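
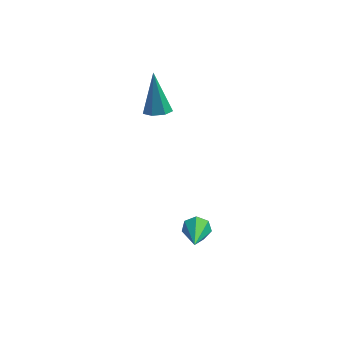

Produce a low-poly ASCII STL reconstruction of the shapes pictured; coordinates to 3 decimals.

solid 
facet normal 0.137 -0.383 -0.914
outer loop
vertex -1.894 3.14 2.88
vertex -2.256 3.583 2.64
vertex -1.642 3.59 2.729
endloop
endfacet
facet normal 0.802 -0.271 0.532
outer loop
vertex -1.894 3.14 2.88
vertex -1.642 3.59 2.729
vertex -2.524 4.337 4.44
endloop
endfacet
facet normal 0.137 -0.383 -0.914
outer loop
vertex -1.642 3.59 2.729
vertex -2.256 3.583 2.64
vertex -1.852 4.035 2.511
endloop
endfacet
facet normal 0.839 0.501 0.214
outer loop
vertex -1.642 3.59 2.729
vertex -1.852 4.035 2.511
vertex -2.524 4.337 4.44
endloop
endfacet
facet normal 0.137 -0.383 -0.913
outer loop
vertex -1.852 4.035 2.511
vertex -2.256 3.583 2.64
vertex -2.366 4.139 2.39
endloop
endfacet
facet normal 0.215 0.973 -0.077
outer loop
vertex -1.852 4.035 2.511
vertex -2.366 4.139 2.39
vertex -2.524 4.337 4.44
endloop
endfacet
facet normal 0.136 -0.384 -0.913
outer loop
vertex -2.366 4.139 2.39
vertex -2.256 3.583 2.64
vertex -2.797 3.824 2.458
endloop
endfacet
facet normal -0.598 0.792 -0.123
outer loop
vertex -2.366 4.139 2.39
vertex -2.797 3.824 2.458
vertex -2.524 4.337 4.44
endloop
endfacet
facet normal 0.137 -0.383 -0.914
outer loop
vertex -2.797 3.824 2.458
vertex -2.256 3.583 2.64
vertex -2.82 3.327 2.663
endloop
endfacet
facet normal -0.989 0.092 0.112
outer loop
vertex -2.797 3.824 2.458
vertex -2.82 3.327 2.663
vertex -2.524 4.337 4.44
endloop
endfacet
facet normal 0.137 -0.384 -0.913
outer loop
vertex -2.82 3.327 2.663
vertex -2.256 3.583 2.64
vertex -2.418 3.023 2.851
endloop
endfacet
facet normal -0.663 -0.598 0.450
outer loop
vertex -2.82 3.327 2.663
vertex -2.418 3.023 2.851
vertex -2.524 4.337 4.44
endloop
endfacet
facet normal 0.136 -0.384 -0.913
outer loop
vertex -2.418 3.023 2.851
vertex -2.256 3.583 2.64
vertex -1.894 3.14 2.88
endloop
endfacet
facet normal 0.134 -0.759 0.637
outer loop
vertex -2.418 3.023 2.851
vertex -1.894 3.14 2.88
vertex -2.524 4.337 4.44
endloop
endfacet
facet normal -0.058 0.922 -0.384
outer loop
vertex 0.02 0.121 -2.181
vertex -0.284 0.308 -1.686
vertex 0.318 0.305 -1.784
endloop
endfacet
facet normal 0.807 -0.426 -0.409
outer loop
vertex 0.02 0.121 -2.181
vertex 0.318 0.305 -1.784
vertex -0.176 -1.408 -0.974
endloop
endfacet
facet normal -0.057 0.923 -0.381
outer loop
vertex 0.318 0.305 -1.784
vertex -0.284 0.308 -1.686
vertex 0.163 0.49 -1.313
endloop
endfacet
facet normal 0.932 -0.104 0.348
outer loop
vertex 0.318 0.305 -1.784
vertex 0.163 0.49 -1.313
vertex -0.176 -1.408 -0.974
endloop
endfacet
facet normal -0.057 0.923 -0.381
outer loop
vertex 0.163 0.49 -1.313
vertex -0.284 0.308 -1.686
vertex -0.329 0.538 -1.123
endloop
endfacet
facet normal 0.367 0.100 0.925
outer loop
vertex 0.163 0.49 -1.313
vertex -0.329 0.538 -1.123
vertex -0.176 -1.408 -0.974
endloop
endfacet
facet normal -0.058 0.923 -0.382
outer loop
vertex -0.329 0.538 -1.123
vertex -0.284 0.308 -1.686
vertex -0.787 0.413 -1.356
endloop
endfacet
facet normal -0.460 0.032 0.887
outer loop
vertex -0.329 0.538 -1.123
vertex -0.787 0.413 -1.356
vertex -0.176 -1.408 -0.974
endloop
endfacet
facet normal -0.059 0.922 -0.383
outer loop
vertex -0.787 0.413 -1.356
vertex -0.284 0.308 -1.686
vertex -0.866 0.208 -1.838
endloop
endfacet
facet normal -0.930 -0.257 0.262
outer loop
vertex -0.787 0.413 -1.356
vertex -0.866 0.208 -1.838
vertex -0.176 -1.408 -0.974
endloop
endfacet
facet normal -0.058 0.922 -0.383
outer loop
vertex -0.866 0.208 -1.838
vertex -0.284 0.308 -1.686
vertex -0.507 0.078 -2.205
endloop
endfacet
facet normal -0.687 -0.548 -0.477
outer loop
vertex -0.866 0.208 -1.838
vertex -0.507 0.078 -2.205
vertex -0.176 -1.408 -0.974
endloop
endfacet
facet normal -0.058 0.922 -0.384
outer loop
vertex -0.507 0.078 -2.205
vertex -0.284 0.308 -1.686
vertex 0.02 0.121 -2.181
endloop
endfacet
facet normal 0.086 -0.624 -0.777
outer loop
vertex -0.507 0.078 -2.205
vertex 0.02 0.121 -2.181
vertex -0.176 -1.408 -0.974
endloop
endfacet

endsolid


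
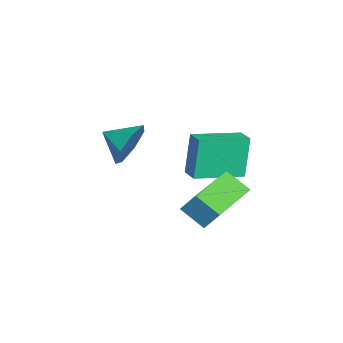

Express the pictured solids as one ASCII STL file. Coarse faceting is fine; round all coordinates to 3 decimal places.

solid 
facet normal -0.827 -0.539 -0.161
outer loop
vertex -0.224 1.736 -2.224
vertex -1.27 3.449 -2.59
vertex 0.2 1.615 -4.0
endloop
endfacet
facet normal 0.512 -0.840 0.179
outer loop
vertex 0.87 2.051 -3.87
vertex -0.224 1.736 -2.224
vertex 0.2 1.615 -4.0
endloop
endfacet
facet normal -0.827 -0.539 -0.160
outer loop
vertex 0.2 1.615 -4.0
vertex -1.27 3.449 -2.59
vertex -0.846 3.327 -4.366
endloop
endfacet
facet normal 0.231 -0.066 -0.971
outer loop
vertex -0.846 3.327 -4.366
vertex 0.87 2.051 -3.87
vertex 0.2 1.615 -4.0
endloop
endfacet
facet normal -0.231 0.066 0.971
outer loop
vertex -0.224 1.736 -2.224
vertex -0.6 3.885 -2.46
vertex -1.27 3.449 -2.59
endloop
endfacet
facet normal 0.513 -0.840 0.180
outer loop
vertex 0.446 2.173 -2.094
vertex -0.224 1.736 -2.224
vertex 0.87 2.051 -3.87
endloop
endfacet
facet normal -0.231 0.066 0.971
outer loop
vertex 0.446 2.173 -2.094
vertex -0.6 3.885 -2.46
vertex -0.224 1.736 -2.224
endloop
endfacet
facet normal -0.512 0.840 -0.180
outer loop
vertex -1.27 3.449 -2.59
vertex -0.6 3.885 -2.46
vertex -0.846 3.327 -4.366
endloop
endfacet
facet normal 0.231 -0.066 -0.971
outer loop
vertex -0.176 3.764 -4.236
vertex 0.87 2.051 -3.87
vertex -0.846 3.327 -4.366
endloop
endfacet
facet normal -0.513 0.840 -0.180
outer loop
vertex -0.846 3.327 -4.366
vertex -0.6 3.885 -2.46
vertex -0.176 3.764 -4.236
endloop
endfacet
facet normal 0.827 0.539 0.160
outer loop
vertex -0.176 3.764 -4.236
vertex 0.446 2.173 -2.094
vertex 0.87 2.051 -3.87
endloop
endfacet
facet normal 0.827 0.539 0.161
outer loop
vertex -0.6 3.885 -2.46
vertex 0.446 2.173 -2.094
vertex -0.176 3.764 -4.236
endloop
endfacet
facet normal 0.241 0.914 -0.327
outer loop
vertex 1.795 0.032 -1.171
vertex 1.324 -0.156 -2.045
vertex 0.946 0.246 -1.199
endloop
endfacet
facet normal -0.106 -0.297 0.949
outer loop
vertex 1.795 0.032 -1.171
vertex 0.946 0.246 -1.199
vertex 1.036 -1.244 -1.655
endloop
endfacet
facet normal 0.242 0.914 -0.326
outer loop
vertex 0.946 0.246 -1.199
vertex 1.324 -0.156 -2.045
vertex 0.381 0.158 -1.864
endloop
endfacet
facet normal -0.723 -0.242 0.647
outer loop
vertex 0.946 0.246 -1.199
vertex 0.381 0.158 -1.864
vertex 1.036 -1.244 -1.655
endloop
endfacet
facet normal 0.242 0.914 -0.327
outer loop
vertex 0.381 0.158 -1.864
vertex 1.324 -0.156 -2.045
vertex 0.527 -0.167 -2.665
endloop
endfacet
facet normal -0.906 -0.423 0.006
outer loop
vertex 0.381 0.158 -1.864
vertex 0.527 -0.167 -2.665
vertex 1.036 -1.244 -1.655
endloop
endfacet
facet normal 0.242 0.914 -0.327
outer loop
vertex 0.527 -0.167 -2.665
vertex 1.324 -0.156 -2.045
vertex 1.273 -0.484 -2.999
endloop
endfacet
facet normal -0.517 -0.703 -0.489
outer loop
vertex 0.527 -0.167 -2.665
vertex 1.273 -0.484 -2.999
vertex 1.036 -1.244 -1.655
endloop
endfacet
facet normal 0.243 0.913 -0.327
outer loop
vertex 1.273 -0.484 -2.999
vertex 1.324 -0.156 -2.045
vertex 2.057 -0.555 -2.614
endloop
endfacet
facet normal 0.150 -0.872 -0.466
outer loop
vertex 1.273 -0.484 -2.999
vertex 2.057 -0.555 -2.614
vertex 1.036 -1.244 -1.655
endloop
endfacet
facet normal 0.243 0.913 -0.328
outer loop
vertex 2.057 -0.555 -2.614
vertex 1.324 -0.156 -2.045
vertex 2.29 -0.325 -1.801
endloop
endfacet
facet normal 0.594 -0.802 0.057
outer loop
vertex 2.057 -0.555 -2.614
vertex 2.29 -0.325 -1.801
vertex 1.036 -1.244 -1.655
endloop
endfacet
facet normal 0.242 0.913 -0.327
outer loop
vertex 2.29 -0.325 -1.801
vertex 1.324 -0.156 -2.045
vertex 1.795 0.032 -1.171
endloop
endfacet
facet normal 0.480 -0.546 0.687
outer loop
vertex 2.29 -0.325 -1.801
vertex 1.795 0.032 -1.171
vertex 1.036 -1.244 -1.655
endloop
endfacet
facet normal -0.925 0.375 0.050
outer loop
vertex 2.147 2.885 -3.226
vertex 2.432 3.463 -2.298
vertex 2.472 3.774 -3.879
endloop
endfacet
facet normal -0.252 -0.512 -0.822
outer loop
vertex 4.388 2.997 -3.982
vertex 2.147 2.885 -3.226
vertex 2.472 3.774 -3.879
endloop
endfacet
facet normal -0.925 0.375 0.050
outer loop
vertex 2.472 3.774 -3.879
vertex 2.432 3.463 -2.298
vertex 2.757 4.352 -2.951
endloop
endfacet
facet normal 0.283 0.773 -0.568
outer loop
vertex 2.757 4.352 -2.951
vertex 4.388 2.997 -3.982
vertex 2.472 3.774 -3.879
endloop
endfacet
facet normal -0.283 -0.773 0.568
outer loop
vertex 2.147 2.885 -3.226
vertex 4.348 2.686 -2.401
vertex 2.432 3.463 -2.298
endloop
endfacet
facet normal -0.252 -0.512 -0.822
outer loop
vertex 4.063 2.108 -3.329
vertex 2.147 2.885 -3.226
vertex 4.388 2.997 -3.982
endloop
endfacet
facet normal -0.283 -0.773 0.568
outer loop
vertex 4.063 2.108 -3.329
vertex 4.348 2.686 -2.401
vertex 2.147 2.885 -3.226
endloop
endfacet
facet normal 0.252 0.512 0.822
outer loop
vertex 2.432 3.463 -2.298
vertex 4.348 2.686 -2.401
vertex 2.757 4.352 -2.951
endloop
endfacet
facet normal 0.283 0.773 -0.568
outer loop
vertex 4.673 3.575 -3.054
vertex 4.388 2.997 -3.982
vertex 2.757 4.352 -2.951
endloop
endfacet
facet normal 0.252 0.512 0.822
outer loop
vertex 2.757 4.352 -2.951
vertex 4.348 2.686 -2.401
vertex 4.673 3.575 -3.054
endloop
endfacet
facet normal 0.925 -0.375 -0.050
outer loop
vertex 4.673 3.575 -3.054
vertex 4.063 2.108 -3.329
vertex 4.388 2.997 -3.982
endloop
endfacet
facet normal 0.925 -0.375 -0.050
outer loop
vertex 4.348 2.686 -2.401
vertex 4.063 2.108 -3.329
vertex 4.673 3.575 -3.054
endloop
endfacet

endsolid


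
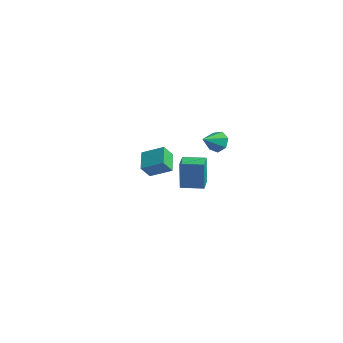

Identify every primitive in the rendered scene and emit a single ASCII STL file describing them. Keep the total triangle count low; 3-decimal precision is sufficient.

solid 
facet normal -0.692 0.545 0.474
outer loop
vertex -4.492 -1.04 -2.002
vertex -3.41 -0.214 -1.373
vertex -4.527 -0.364 -2.831
endloop
endfacet
facet normal -0.721 -0.551 -0.419
outer loop
vertex -3.51 -1.166 -3.527
vertex -4.492 -1.04 -2.002
vertex -4.527 -0.364 -2.831
endloop
endfacet
facet normal -0.691 0.546 0.473
outer loop
vertex -4.527 -0.364 -2.831
vertex -3.41 -0.214 -1.373
vertex -3.444 0.462 -2.202
endloop
endfacet
facet normal -0.032 0.632 -0.775
outer loop
vertex -3.444 0.462 -2.202
vertex -3.51 -1.166 -3.527
vertex -4.527 -0.364 -2.831
endloop
endfacet
facet normal 0.032 -0.632 0.775
outer loop
vertex -4.492 -1.04 -2.002
vertex -2.393 -1.016 -2.069
vertex -3.41 -0.214 -1.373
endloop
endfacet
facet normal -0.722 -0.551 -0.419
outer loop
vertex -3.476 -1.842 -2.698
vertex -4.492 -1.04 -2.002
vertex -3.51 -1.166 -3.527
endloop
endfacet
facet normal 0.032 -0.632 0.775
outer loop
vertex -3.476 -1.842 -2.698
vertex -2.393 -1.016 -2.069
vertex -4.492 -1.04 -2.002
endloop
endfacet
facet normal 0.722 0.551 0.420
outer loop
vertex -3.41 -0.214 -1.373
vertex -2.393 -1.016 -2.069
vertex -3.444 0.462 -2.202
endloop
endfacet
facet normal -0.032 0.632 -0.775
outer loop
vertex -2.428 -0.34 -2.898
vertex -3.51 -1.166 -3.527
vertex -3.444 0.462 -2.202
endloop
endfacet
facet normal 0.722 0.551 0.419
outer loop
vertex -3.444 0.462 -2.202
vertex -2.393 -1.016 -2.069
vertex -2.428 -0.34 -2.898
endloop
endfacet
facet normal 0.692 -0.546 -0.473
outer loop
vertex -2.428 -0.34 -2.898
vertex -3.476 -1.842 -2.698
vertex -3.51 -1.166 -3.527
endloop
endfacet
facet normal 0.691 -0.545 -0.474
outer loop
vertex -2.393 -1.016 -2.069
vertex -3.476 -1.842 -2.698
vertex -2.428 -0.34 -2.898
endloop
endfacet
facet normal -0.089 0.893 -0.442
outer loop
vertex 1.659 0.485 1.009
vertex 1.072 0.219 0.589
vertex 1.053 0.559 1.28
endloop
endfacet
facet normal 0.405 -0.030 0.914
outer loop
vertex 1.659 0.485 1.009
vertex 1.053 0.559 1.28
vertex 1.188 -0.959 1.171
endloop
endfacet
facet normal -0.088 0.893 -0.442
outer loop
vertex 1.053 0.559 1.28
vertex 1.072 0.219 0.589
vertex 0.46 0.377 1.03
endloop
endfacet
facet normal -0.361 -0.099 0.927
outer loop
vertex 1.053 0.559 1.28
vertex 0.46 0.377 1.03
vertex 1.188 -0.959 1.171
endloop
endfacet
facet normal -0.088 0.893 -0.442
outer loop
vertex 0.46 0.377 1.03
vertex 1.072 0.219 0.589
vertex 0.328 0.076 0.448
endloop
endfacet
facet normal -0.823 -0.407 0.397
outer loop
vertex 0.46 0.377 1.03
vertex 0.328 0.076 0.448
vertex 1.188 -0.959 1.171
endloop
endfacet
facet normal -0.088 0.893 -0.441
outer loop
vertex 0.328 0.076 0.448
vertex 1.072 0.219 0.589
vertex 0.756 -0.117 -0.028
endloop
endfacet
facet normal -0.634 -0.721 -0.278
outer loop
vertex 0.328 0.076 0.448
vertex 0.756 -0.117 -0.028
vertex 1.188 -0.959 1.171
endloop
endfacet
facet normal -0.089 0.893 -0.441
outer loop
vertex 0.756 -0.117 -0.028
vertex 1.072 0.219 0.589
vertex 1.422 -0.056 -0.039
endloop
endfacet
facet normal 0.064 -0.806 -0.589
outer loop
vertex 0.756 -0.117 -0.028
vertex 1.422 -0.056 -0.039
vertex 1.188 -0.959 1.171
endloop
endfacet
facet normal -0.089 0.893 -0.441
outer loop
vertex 1.422 -0.056 -0.039
vertex 1.072 0.219 0.589
vertex 1.824 0.212 0.423
endloop
endfacet
facet normal 0.744 -0.596 -0.301
outer loop
vertex 1.422 -0.056 -0.039
vertex 1.824 0.212 0.423
vertex 1.188 -0.959 1.171
endloop
endfacet
facet normal -0.089 0.893 -0.441
outer loop
vertex 1.824 0.212 0.423
vertex 1.072 0.219 0.589
vertex 1.659 0.485 1.009
endloop
endfacet
facet normal 0.895 -0.251 0.369
outer loop
vertex 1.824 0.212 0.423
vertex 1.659 0.485 1.009
vertex 1.188 -0.959 1.171
endloop
endfacet
facet normal -0.702 -0.712 -0.019
outer loop
vertex 3.871 -4.596 1.307
vertex 3.025 -3.76 1.267
vertex 3.935 -4.613 -0.452
endloop
endfacet
facet normal 0.711 -0.702 0.033
outer loop
vertex 4.855 -3.68 -0.427
vertex 3.871 -4.596 1.307
vertex 3.935 -4.613 -0.452
endloop
endfacet
facet normal -0.702 -0.712 -0.019
outer loop
vertex 3.935 -4.613 -0.452
vertex 3.025 -3.76 1.267
vertex 3.089 -3.777 -0.491
endloop
endfacet
facet normal 0.037 -0.009 -0.999
outer loop
vertex 3.089 -3.777 -0.491
vertex 4.855 -3.68 -0.427
vertex 3.935 -4.613 -0.452
endloop
endfacet
facet normal -0.037 0.010 0.999
outer loop
vertex 3.871 -4.596 1.307
vertex 3.945 -2.827 1.292
vertex 3.025 -3.76 1.267
endloop
endfacet
facet normal 0.711 -0.702 0.033
outer loop
vertex 4.791 -3.663 1.331
vertex 3.871 -4.596 1.307
vertex 4.855 -3.68 -0.427
endloop
endfacet
facet normal -0.036 0.010 0.999
outer loop
vertex 4.791 -3.663 1.331
vertex 3.945 -2.827 1.292
vertex 3.871 -4.596 1.307
endloop
endfacet
facet normal -0.711 0.702 -0.033
outer loop
vertex 3.025 -3.76 1.267
vertex 3.945 -2.827 1.292
vertex 3.089 -3.777 -0.491
endloop
endfacet
facet normal 0.037 -0.011 -0.999
outer loop
vertex 4.009 -2.844 -0.467
vertex 4.855 -3.68 -0.427
vertex 3.089 -3.777 -0.491
endloop
endfacet
facet normal -0.711 0.702 -0.033
outer loop
vertex 3.089 -3.777 -0.491
vertex 3.945 -2.827 1.292
vertex 4.009 -2.844 -0.467
endloop
endfacet
facet normal 0.702 0.712 0.019
outer loop
vertex 4.009 -2.844 -0.467
vertex 4.791 -3.663 1.331
vertex 4.855 -3.68 -0.427
endloop
endfacet
facet normal 0.702 0.712 0.019
outer loop
vertex 3.945 -2.827 1.292
vertex 4.791 -3.663 1.331
vertex 4.009 -2.844 -0.467
endloop
endfacet

endsolid


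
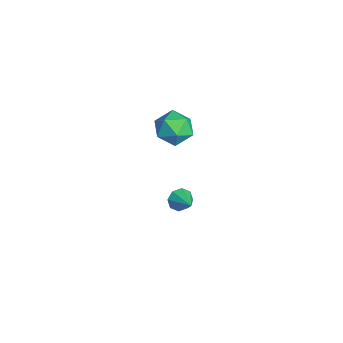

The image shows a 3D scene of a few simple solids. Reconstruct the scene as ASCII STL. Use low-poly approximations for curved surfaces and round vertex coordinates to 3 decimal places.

solid 
facet normal -0.866 -0.208 -0.455
outer loop
vertex -0.796 -1.443 -4.79
vertex -1.147 -1.284 -4.194
vertex -0.935 -0.919 -4.765
endloop
endfacet
facet normal 0.760 0.231 -0.608
outer loop
vertex -0.796 -1.443 -4.79
vertex -0.935 -0.919 -4.765
vertex 0.047 -0.996 -3.566
endloop
endfacet
facet normal -0.866 -0.209 -0.455
outer loop
vertex -0.935 -0.919 -4.765
vertex -1.147 -1.284 -4.194
vertex -1.199 -0.608 -4.405
endloop
endfacet
facet normal 0.482 0.806 -0.343
outer loop
vertex -0.935 -0.919 -4.765
vertex -1.199 -0.608 -4.405
vertex 0.047 -0.996 -3.566
endloop
endfacet
facet normal -0.865 -0.209 -0.456
outer loop
vertex -1.199 -0.608 -4.405
vertex -1.147 -1.284 -4.194
vertex -1.433 -0.694 -3.922
endloop
endfacet
facet normal 0.139 0.961 0.238
outer loop
vertex -1.199 -0.608 -4.405
vertex -1.433 -0.694 -3.922
vertex 0.047 -0.996 -3.566
endloop
endfacet
facet normal -0.865 -0.210 -0.455
outer loop
vertex -1.433 -0.694 -3.922
vertex -1.147 -1.284 -4.194
vertex -1.499 -1.125 -3.598
endloop
endfacet
facet normal -0.067 0.606 0.793
outer loop
vertex -1.433 -0.694 -3.922
vertex -1.499 -1.125 -3.598
vertex 0.047 -0.996 -3.566
endloop
endfacet
facet normal -0.865 -0.209 -0.455
outer loop
vertex -1.499 -1.125 -3.598
vertex -1.147 -1.284 -4.194
vertex -1.359 -1.649 -3.623
endloop
endfacet
facet normal -0.016 -0.052 0.999
outer loop
vertex -1.499 -1.125 -3.598
vertex -1.359 -1.649 -3.623
vertex 0.047 -0.996 -3.566
endloop
endfacet
facet normal -0.866 -0.209 -0.455
outer loop
vertex -1.359 -1.649 -3.623
vertex -1.147 -1.284 -4.194
vertex -1.095 -1.96 -3.983
endloop
endfacet
facet normal 0.262 -0.627 0.734
outer loop
vertex -1.359 -1.649 -3.623
vertex -1.095 -1.96 -3.983
vertex 0.047 -0.996 -3.566
endloop
endfacet
facet normal -0.866 -0.208 -0.454
outer loop
vertex -1.095 -1.96 -3.983
vertex -1.147 -1.284 -4.194
vertex -0.862 -1.875 -4.466
endloop
endfacet
facet normal 0.604 -0.782 0.154
outer loop
vertex -1.095 -1.96 -3.983
vertex -0.862 -1.875 -4.466
vertex 0.047 -0.996 -3.566
endloop
endfacet
facet normal -0.866 -0.208 -0.454
outer loop
vertex -0.862 -1.875 -4.466
vertex -1.147 -1.284 -4.194
vertex -0.796 -1.443 -4.79
endloop
endfacet
facet normal 0.810 -0.426 -0.403
outer loop
vertex -0.862 -1.875 -4.466
vertex -0.796 -1.443 -4.79
vertex 0.047 -0.996 -3.566
endloop
endfacet
facet normal -0.122 0.066 0.990
outer loop
vertex -0.112 -1.216 3.458
vertex -1.095 -1.686 3.368
vertex -0.205 -2.304 3.519
endloop
endfacet
facet normal 0.569 -0.002 0.823
outer loop
vertex -0.112 -1.216 3.458
vertex -0.205 -2.304 3.519
vertex 0.616 -1.856 2.953
endloop
endfacet
facet normal 0.746 0.539 0.392
outer loop
vertex -0.112 -1.216 3.458
vertex 0.616 -1.856 2.953
vertex 0.234 -0.962 2.452
endloop
endfacet
facet normal 0.164 0.942 0.294
outer loop
vertex -0.112 -1.216 3.458
vertex 0.234 -0.962 2.452
vertex -0.824 -0.858 2.709
endloop
endfacet
facet normal -0.371 0.650 0.663
outer loop
vertex -0.112 -1.216 3.458
vertex -0.824 -0.858 2.709
vertex -1.095 -1.686 3.368
endloop
endfacet
facet normal 0.648 -0.610 0.457
outer loop
vertex 0.616 -1.856 2.953
vertex -0.205 -2.304 3.519
vertex 0.084 -2.722 2.551
endloop
endfacet
facet normal -0.470 -0.499 0.728
outer loop
vertex -0.205 -2.304 3.519
vertex -1.095 -1.686 3.368
vertex -0.974 -2.618 2.808
endloop
endfacet
facet normal -0.874 0.444 0.199
outer loop
vertex -1.095 -1.686 3.368
vertex -0.824 -0.858 2.709
vertex -1.356 -1.724 2.307
endloop
endfacet
facet normal -0.007 0.917 -0.398
outer loop
vertex -0.824 -0.858 2.709
vertex 0.234 -0.962 2.452
vertex -0.535 -1.276 1.741
endloop
endfacet
facet normal 0.934 0.265 -0.239
outer loop
vertex 0.234 -0.962 2.452
vertex 0.616 -1.856 2.953
vertex 0.355 -1.894 1.892
endloop
endfacet
facet normal -0.164 -0.942 -0.294
outer loop
vertex -0.628 -2.364 1.802
vertex 0.084 -2.722 2.551
vertex -0.974 -2.618 2.808
endloop
endfacet
facet normal -0.746 -0.539 -0.392
outer loop
vertex -0.628 -2.364 1.802
vertex -0.974 -2.618 2.808
vertex -1.356 -1.724 2.307
endloop
endfacet
facet normal -0.569 0.002 -0.823
outer loop
vertex -0.628 -2.364 1.802
vertex -1.356 -1.724 2.307
vertex -0.535 -1.276 1.741
endloop
endfacet
facet normal 0.122 -0.066 -0.990
outer loop
vertex -0.628 -2.364 1.802
vertex -0.535 -1.276 1.741
vertex 0.355 -1.894 1.892
endloop
endfacet
facet normal 0.371 -0.650 -0.663
outer loop
vertex -0.628 -2.364 1.802
vertex 0.355 -1.894 1.892
vertex 0.084 -2.722 2.551
endloop
endfacet
facet normal 0.007 -0.917 0.398
outer loop
vertex -0.974 -2.618 2.808
vertex 0.084 -2.722 2.551
vertex -0.205 -2.304 3.519
endloop
endfacet
facet normal -0.934 -0.265 0.239
outer loop
vertex -1.356 -1.724 2.307
vertex -0.974 -2.618 2.808
vertex -1.095 -1.686 3.368
endloop
endfacet
facet normal -0.648 0.610 -0.457
outer loop
vertex -0.535 -1.276 1.741
vertex -1.356 -1.724 2.307
vertex -0.824 -0.858 2.709
endloop
endfacet
facet normal 0.470 0.499 -0.728
outer loop
vertex 0.355 -1.894 1.892
vertex -0.535 -1.276 1.741
vertex 0.234 -0.962 2.452
endloop
endfacet
facet normal 0.874 -0.444 -0.199
outer loop
vertex 0.084 -2.722 2.551
vertex 0.355 -1.894 1.892
vertex 0.616 -1.856 2.953
endloop
endfacet

endsolid


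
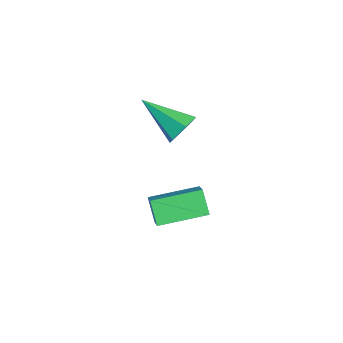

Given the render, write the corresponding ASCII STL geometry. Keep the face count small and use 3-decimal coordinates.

solid 
facet normal 0.510 0.721 -0.469
outer loop
vertex 3.391 -1.614 2.566
vertex 2.901 -1.691 1.914
vertex 2.707 -1.165 2.512
endloop
endfacet
facet normal 0.039 0.178 0.983
outer loop
vertex 3.391 -1.614 2.566
vertex 2.707 -1.165 2.512
vertex 1.799 -3.249 2.926
endloop
endfacet
facet normal 0.510 0.721 -0.469
outer loop
vertex 2.707 -1.165 2.512
vertex 2.901 -1.691 1.914
vertex 2.216 -1.242 1.86
endloop
endfacet
facet normal -0.746 0.427 0.511
outer loop
vertex 2.707 -1.165 2.512
vertex 2.216 -1.242 1.86
vertex 1.799 -3.249 2.926
endloop
endfacet
facet normal 0.510 0.722 -0.468
outer loop
vertex 2.216 -1.242 1.86
vertex 2.901 -1.691 1.914
vertex 2.41 -1.768 1.261
endloop
endfacet
facet normal -0.945 0.023 -0.326
outer loop
vertex 2.216 -1.242 1.86
vertex 2.41 -1.768 1.261
vertex 1.799 -3.249 2.926
endloop
endfacet
facet normal 0.510 0.721 -0.469
outer loop
vertex 2.41 -1.768 1.261
vertex 2.901 -1.691 1.914
vertex 3.094 -2.217 1.315
endloop
endfacet
facet normal -0.358 -0.629 -0.690
outer loop
vertex 2.41 -1.768 1.261
vertex 3.094 -2.217 1.315
vertex 1.799 -3.249 2.926
endloop
endfacet
facet normal 0.510 0.721 -0.469
outer loop
vertex 3.094 -2.217 1.315
vertex 2.901 -1.691 1.914
vertex 3.585 -2.14 1.967
endloop
endfacet
facet normal 0.427 -0.877 -0.218
outer loop
vertex 3.094 -2.217 1.315
vertex 3.585 -2.14 1.967
vertex 1.799 -3.249 2.926
endloop
endfacet
facet normal 0.510 0.722 -0.468
outer loop
vertex 3.585 -2.14 1.967
vertex 2.901 -1.691 1.914
vertex 3.391 -1.614 2.566
endloop
endfacet
facet normal 0.627 -0.474 0.619
outer loop
vertex 3.585 -2.14 1.967
vertex 3.391 -1.614 2.566
vertex 1.799 -3.249 2.926
endloop
endfacet
facet normal -0.573 -0.189 0.797
outer loop
vertex 3.386 -3.03 -2.131
vertex 3.063 -0.911 -1.862
vertex 2.532 -3.081 -2.757
endloop
endfacet
facet normal 0.150 -0.981 -0.124
outer loop
vertex 3.237 -2.849 -3.738
vertex 3.386 -3.03 -2.131
vertex 2.532 -3.081 -2.757
endloop
endfacet
facet normal -0.573 -0.189 0.797
outer loop
vertex 2.532 -3.081 -2.757
vertex 3.063 -0.911 -1.862
vertex 2.209 -0.962 -2.488
endloop
endfacet
facet normal -0.806 -0.048 -0.590
outer loop
vertex 2.209 -0.962 -2.488
vertex 3.237 -2.849 -3.738
vertex 2.532 -3.081 -2.757
endloop
endfacet
facet normal 0.806 0.048 0.590
outer loop
vertex 3.386 -3.03 -2.131
vertex 3.768 -0.679 -2.843
vertex 3.063 -0.911 -1.862
endloop
endfacet
facet normal 0.150 -0.981 -0.124
outer loop
vertex 4.091 -2.798 -3.112
vertex 3.386 -3.03 -2.131
vertex 3.237 -2.849 -3.738
endloop
endfacet
facet normal 0.806 0.048 0.590
outer loop
vertex 4.091 -2.798 -3.112
vertex 3.768 -0.679 -2.843
vertex 3.386 -3.03 -2.131
endloop
endfacet
facet normal -0.150 0.981 0.124
outer loop
vertex 3.063 -0.911 -1.862
vertex 3.768 -0.679 -2.843
vertex 2.209 -0.962 -2.488
endloop
endfacet
facet normal -0.806 -0.048 -0.590
outer loop
vertex 2.914 -0.73 -3.469
vertex 3.237 -2.849 -3.738
vertex 2.209 -0.962 -2.488
endloop
endfacet
facet normal -0.150 0.981 0.124
outer loop
vertex 2.209 -0.962 -2.488
vertex 3.768 -0.679 -2.843
vertex 2.914 -0.73 -3.469
endloop
endfacet
facet normal 0.573 0.189 -0.797
outer loop
vertex 2.914 -0.73 -3.469
vertex 4.091 -2.798 -3.112
vertex 3.237 -2.849 -3.738
endloop
endfacet
facet normal 0.573 0.189 -0.797
outer loop
vertex 3.768 -0.679 -2.843
vertex 4.091 -2.798 -3.112
vertex 2.914 -0.73 -3.469
endloop
endfacet

endsolid


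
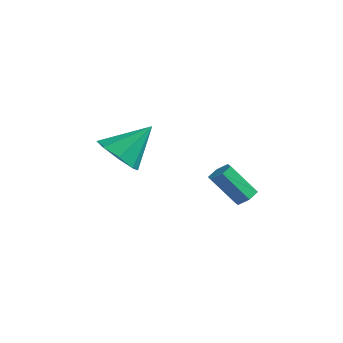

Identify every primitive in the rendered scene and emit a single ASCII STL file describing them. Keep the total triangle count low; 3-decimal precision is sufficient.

solid 
facet normal -0.288 -0.661 -0.693
outer loop
vertex -0.919 -2.381 1.489
vertex -1.721 -1.698 1.171
vertex -0.67 -1.853 0.882
endloop
endfacet
facet normal 0.943 -0.071 0.325
outer loop
vertex -0.919 -2.381 1.489
vertex -0.67 -1.853 0.882
vertex -1.139 -0.362 2.569
endloop
endfacet
facet normal -0.288 -0.662 -0.692
outer loop
vertex -0.67 -1.853 0.882
vertex -1.721 -1.698 1.171
vertex -1.037 -1.235 0.444
endloop
endfacet
facet normal 0.891 0.433 -0.135
outer loop
vertex -0.67 -1.853 0.882
vertex -1.037 -1.235 0.444
vertex -1.139 -0.362 2.569
endloop
endfacet
facet normal -0.288 -0.662 -0.692
outer loop
vertex -1.037 -1.235 0.444
vertex -1.721 -1.698 1.171
vertex -1.804 -0.888 0.431
endloop
endfacet
facet normal 0.393 0.857 -0.333
outer loop
vertex -1.037 -1.235 0.444
vertex -1.804 -0.888 0.431
vertex -1.139 -0.362 2.569
endloop
endfacet
facet normal -0.288 -0.662 -0.692
outer loop
vertex -1.804 -0.888 0.431
vertex -1.721 -1.698 1.171
vertex -2.522 -1.016 0.852
endloop
endfacet
facet normal -0.260 0.953 -0.154
outer loop
vertex -1.804 -0.888 0.431
vertex -2.522 -1.016 0.852
vertex -1.139 -0.362 2.569
endloop
endfacet
facet normal -0.287 -0.661 -0.693
outer loop
vertex -2.522 -1.016 0.852
vertex -1.721 -1.698 1.171
vertex -2.771 -1.544 1.459
endloop
endfacet
facet normal -0.685 0.665 0.298
outer loop
vertex -2.522 -1.016 0.852
vertex -2.771 -1.544 1.459
vertex -1.139 -0.362 2.569
endloop
endfacet
facet normal -0.287 -0.662 -0.693
outer loop
vertex -2.771 -1.544 1.459
vertex -1.721 -1.698 1.171
vertex -2.404 -2.162 1.897
endloop
endfacet
facet normal -0.632 0.162 0.758
outer loop
vertex -2.771 -1.544 1.459
vertex -2.404 -2.162 1.897
vertex -1.139 -0.362 2.569
endloop
endfacet
facet normal -0.287 -0.662 -0.693
outer loop
vertex -2.404 -2.162 1.897
vertex -1.721 -1.698 1.171
vertex -1.637 -2.508 1.91
endloop
endfacet
facet normal -0.134 -0.262 0.956
outer loop
vertex -2.404 -2.162 1.897
vertex -1.637 -2.508 1.91
vertex -1.139 -0.362 2.569
endloop
endfacet
facet normal -0.289 -0.661 -0.692
outer loop
vertex -1.637 -2.508 1.91
vertex -1.721 -1.698 1.171
vertex -0.919 -2.381 1.489
endloop
endfacet
facet normal 0.519 -0.359 0.776
outer loop
vertex -1.637 -2.508 1.91
vertex -0.919 -2.381 1.489
vertex -1.139 -0.362 2.569
endloop
endfacet
facet normal 0.488 0.386 -0.783
outer loop
vertex 0.69 3.317 -2.115
vertex 0.197 3.646 -2.26
vertex 0.617 3.877 -1.884
endloop
endfacet
facet normal 0.864 -0.091 0.494
outer loop
vertex 0.69 3.317 -2.115
vertex 0.617 3.877 -1.884
vertex -0.184 2.625 -0.715
endloop
endfacet
facet normal 0.865 -0.093 0.493
outer loop
vertex -0.184 2.625 -0.715
vertex 0.617 3.877 -1.884
vertex -0.256 3.185 -0.483
endloop
endfacet
facet normal -0.488 -0.387 0.782
outer loop
vertex -0.184 2.625 -0.715
vertex -0.256 3.185 -0.483
vertex -0.677 2.954 -0.86
endloop
endfacet
facet normal 0.488 0.386 -0.783
outer loop
vertex 0.617 3.877 -1.884
vertex 0.197 3.646 -2.26
vertex 0.124 4.206 -2.029
endloop
endfacet
facet normal 0.330 0.748 0.575
outer loop
vertex 0.617 3.877 -1.884
vertex 0.124 4.206 -2.029
vertex -0.256 3.185 -0.483
endloop
endfacet
facet normal 0.330 0.748 0.575
outer loop
vertex -0.256 3.185 -0.483
vertex 0.124 4.206 -2.029
vertex -0.749 3.514 -0.628
endloop
endfacet
facet normal -0.488 -0.387 0.782
outer loop
vertex -0.256 3.185 -0.483
vertex -0.749 3.514 -0.628
vertex -0.677 2.954 -0.86
endloop
endfacet
facet normal 0.488 0.386 -0.783
outer loop
vertex 0.124 4.206 -2.029
vertex 0.197 3.646 -2.26
vertex -0.296 3.975 -2.405
endloop
endfacet
facet normal -0.535 0.841 0.082
outer loop
vertex 0.124 4.206 -2.029
vertex -0.296 3.975 -2.405
vertex -0.749 3.514 -0.628
endloop
endfacet
facet normal -0.535 0.841 0.082
outer loop
vertex -0.749 3.514 -0.628
vertex -0.296 3.975 -2.405
vertex -1.17 3.283 -1.005
endloop
endfacet
facet normal -0.488 -0.387 0.782
outer loop
vertex -0.749 3.514 -0.628
vertex -1.17 3.283 -1.005
vertex -0.677 2.954 -0.86
endloop
endfacet
facet normal 0.488 0.387 -0.782
outer loop
vertex -0.296 3.975 -2.405
vertex 0.197 3.646 -2.26
vertex -0.224 3.415 -2.637
endloop
endfacet
facet normal -0.865 0.093 -0.494
outer loop
vertex -0.296 3.975 -2.405
vertex -0.224 3.415 -2.637
vertex -1.17 3.283 -1.005
endloop
endfacet
facet normal -0.865 0.091 -0.494
outer loop
vertex -1.17 3.283 -1.005
vertex -0.224 3.415 -2.637
vertex -1.097 2.723 -1.236
endloop
endfacet
facet normal -0.488 -0.386 0.783
outer loop
vertex -1.17 3.283 -1.005
vertex -1.097 2.723 -1.236
vertex -0.677 2.954 -0.86
endloop
endfacet
facet normal 0.488 0.387 -0.782
outer loop
vertex -0.224 3.415 -2.637
vertex 0.197 3.646 -2.26
vertex 0.269 3.086 -2.492
endloop
endfacet
facet normal -0.330 -0.748 -0.575
outer loop
vertex -0.224 3.415 -2.637
vertex 0.269 3.086 -2.492
vertex -1.097 2.723 -1.236
endloop
endfacet
facet normal -0.330 -0.748 -0.575
outer loop
vertex -1.097 2.723 -1.236
vertex 0.269 3.086 -2.492
vertex -0.604 2.394 -1.091
endloop
endfacet
facet normal -0.488 -0.386 0.783
outer loop
vertex -1.097 2.723 -1.236
vertex -0.604 2.394 -1.091
vertex -0.677 2.954 -0.86
endloop
endfacet
facet normal 0.488 0.387 -0.782
outer loop
vertex 0.269 3.086 -2.492
vertex 0.197 3.646 -2.26
vertex 0.69 3.317 -2.115
endloop
endfacet
facet normal 0.535 -0.841 -0.082
outer loop
vertex 0.269 3.086 -2.492
vertex 0.69 3.317 -2.115
vertex -0.604 2.394 -1.091
endloop
endfacet
facet normal 0.535 -0.841 -0.081
outer loop
vertex -0.604 2.394 -1.091
vertex 0.69 3.317 -2.115
vertex -0.184 2.625 -0.715
endloop
endfacet
facet normal -0.488 -0.386 0.783
outer loop
vertex -0.604 2.394 -1.091
vertex -0.184 2.625 -0.715
vertex -0.677 2.954 -0.86
endloop
endfacet

endsolid


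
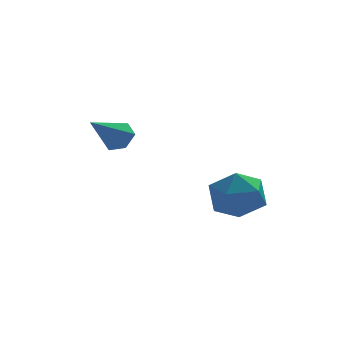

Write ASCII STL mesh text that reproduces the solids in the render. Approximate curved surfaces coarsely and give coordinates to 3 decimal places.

solid 
facet normal 0.279 0.457 0.845
outer loop
vertex 1.69 -0.755 0.2
vertex 1.689 -1.689 0.706
vertex 2.573 -1.345 0.228
endloop
endfacet
facet normal 0.529 0.804 0.273
outer loop
vertex 1.69 -0.755 0.2
vertex 2.573 -1.345 0.228
vertex 2.29 -0.854 -0.671
endloop
endfacet
facet normal -0.029 0.991 -0.132
outer loop
vertex 1.69 -0.755 0.2
vertex 2.29 -0.854 -0.671
vertex 1.231 -0.895 -0.748
endloop
endfacet
facet normal -0.622 0.760 0.189
outer loop
vertex 1.69 -0.755 0.2
vertex 1.231 -0.895 -0.748
vertex 0.86 -1.411 0.103
endloop
endfacet
facet normal -0.432 0.430 0.793
outer loop
vertex 1.69 -0.755 0.2
vertex 0.86 -1.411 0.103
vertex 1.689 -1.689 0.706
endloop
endfacet
facet normal 0.931 0.350 -0.102
outer loop
vertex 2.29 -0.854 -0.671
vertex 2.573 -1.345 0.228
vertex 2.66 -1.849 -0.703
endloop
endfacet
facet normal 0.527 -0.211 0.823
outer loop
vertex 2.573 -1.345 0.228
vertex 1.689 -1.689 0.706
vertex 2.289 -2.365 0.148
endloop
endfacet
facet normal -0.623 -0.256 0.739
outer loop
vertex 1.689 -1.689 0.706
vertex 0.86 -1.411 0.103
vertex 1.23 -2.406 0.071
endloop
endfacet
facet normal -0.931 0.278 -0.237
outer loop
vertex 0.86 -1.411 0.103
vertex 1.231 -0.895 -0.748
vertex 0.947 -1.915 -0.828
endloop
endfacet
facet normal 0.030 0.652 -0.758
outer loop
vertex 1.231 -0.895 -0.748
vertex 2.29 -0.854 -0.671
vertex 1.831 -1.571 -1.306
endloop
endfacet
facet normal 0.622 -0.760 -0.189
outer loop
vertex 1.83 -2.505 -0.8
vertex 2.66 -1.849 -0.703
vertex 2.289 -2.365 0.148
endloop
endfacet
facet normal 0.029 -0.991 0.132
outer loop
vertex 1.83 -2.505 -0.8
vertex 2.289 -2.365 0.148
vertex 1.23 -2.406 0.071
endloop
endfacet
facet normal -0.529 -0.804 -0.273
outer loop
vertex 1.83 -2.505 -0.8
vertex 1.23 -2.406 0.071
vertex 0.947 -1.915 -0.828
endloop
endfacet
facet normal -0.279 -0.457 -0.845
outer loop
vertex 1.83 -2.505 -0.8
vertex 0.947 -1.915 -0.828
vertex 1.831 -1.571 -1.306
endloop
endfacet
facet normal 0.432 -0.430 -0.793
outer loop
vertex 1.83 -2.505 -0.8
vertex 1.831 -1.571 -1.306
vertex 2.66 -1.849 -0.703
endloop
endfacet
facet normal 0.931 -0.278 0.237
outer loop
vertex 2.289 -2.365 0.148
vertex 2.66 -1.849 -0.703
vertex 2.573 -1.345 0.228
endloop
endfacet
facet normal -0.030 -0.652 0.758
outer loop
vertex 1.23 -2.406 0.071
vertex 2.289 -2.365 0.148
vertex 1.689 -1.689 0.706
endloop
endfacet
facet normal -0.931 -0.350 0.102
outer loop
vertex 0.947 -1.915 -0.828
vertex 1.23 -2.406 0.071
vertex 0.86 -1.411 0.103
endloop
endfacet
facet normal -0.527 0.211 -0.823
outer loop
vertex 1.831 -1.571 -1.306
vertex 0.947 -1.915 -0.828
vertex 1.231 -0.895 -0.748
endloop
endfacet
facet normal 0.623 0.256 -0.739
outer loop
vertex 2.66 -1.849 -0.703
vertex 1.831 -1.571 -1.306
vertex 2.29 -0.854 -0.671
endloop
endfacet
facet normal 0.599 0.539 -0.593
outer loop
vertex -1.388 1.184 2.062
vertex -1.728 0.991 1.543
vertex -1.899 1.531 1.861
endloop
endfacet
facet normal -0.045 0.451 0.892
outer loop
vertex -1.388 1.184 2.062
vertex -1.899 1.531 1.861
vertex -2.752 0.069 2.557
endloop
endfacet
facet normal 0.599 0.539 -0.593
outer loop
vertex -1.899 1.531 1.861
vertex -1.728 0.991 1.543
vertex -2.239 1.338 1.342
endloop
endfacet
facet normal -0.763 0.580 0.284
outer loop
vertex -1.899 1.531 1.861
vertex -2.239 1.338 1.342
vertex -2.752 0.069 2.557
endloop
endfacet
facet normal 0.599 0.539 -0.593
outer loop
vertex -2.239 1.338 1.342
vertex -1.728 0.991 1.543
vertex -2.068 0.798 1.024
endloop
endfacet
facet normal -0.906 -0.038 -0.422
outer loop
vertex -2.239 1.338 1.342
vertex -2.068 0.798 1.024
vertex -2.752 0.069 2.557
endloop
endfacet
facet normal 0.599 0.538 -0.593
outer loop
vertex -2.068 0.798 1.024
vertex -1.728 0.991 1.543
vertex -1.557 0.45 1.225
endloop
endfacet
facet normal -0.331 -0.787 -0.522
outer loop
vertex -2.068 0.798 1.024
vertex -1.557 0.45 1.225
vertex -2.752 0.069 2.557
endloop
endfacet
facet normal 0.599 0.538 -0.593
outer loop
vertex -1.557 0.45 1.225
vertex -1.728 0.991 1.543
vertex -1.217 0.643 1.744
endloop
endfacet
facet normal 0.389 -0.917 0.086
outer loop
vertex -1.557 0.45 1.225
vertex -1.217 0.643 1.744
vertex -2.752 0.069 2.557
endloop
endfacet
facet normal 0.599 0.538 -0.593
outer loop
vertex -1.217 0.643 1.744
vertex -1.728 0.991 1.543
vertex -1.388 1.184 2.062
endloop
endfacet
facet normal 0.531 -0.298 0.793
outer loop
vertex -1.217 0.643 1.744
vertex -1.388 1.184 2.062
vertex -2.752 0.069 2.557
endloop
endfacet

endsolid


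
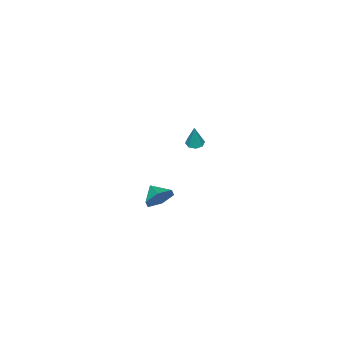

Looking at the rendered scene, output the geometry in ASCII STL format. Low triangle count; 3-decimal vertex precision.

solid 
facet normal -0.279 -0.164 -0.946
outer loop
vertex -3.793 -3.261 -3.199
vertex -4.133 -2.855 -3.169
vertex -3.624 -2.909 -3.31
endloop
endfacet
facet normal 0.909 -0.397 0.124
outer loop
vertex -3.793 -3.261 -3.199
vertex -3.624 -2.909 -3.31
vertex -3.707 -2.605 -1.731
endloop
endfacet
facet normal -0.279 -0.164 -0.946
outer loop
vertex -3.624 -2.909 -3.31
vertex -4.133 -2.855 -3.169
vertex -3.754 -2.526 -3.338
endloop
endfacet
facet normal 0.947 0.321 -0.012
outer loop
vertex -3.624 -2.909 -3.31
vertex -3.754 -2.526 -3.338
vertex -3.707 -2.605 -1.731
endloop
endfacet
facet normal -0.279 -0.165 -0.946
outer loop
vertex -3.754 -2.526 -3.338
vertex -4.133 -2.855 -3.169
vertex -4.105 -2.335 -3.268
endloop
endfacet
facet normal 0.482 0.876 0.029
outer loop
vertex -3.754 -2.526 -3.338
vertex -4.105 -2.335 -3.268
vertex -3.707 -2.605 -1.731
endloop
endfacet
facet normal -0.281 -0.165 -0.945
outer loop
vertex -4.105 -2.335 -3.268
vertex -4.133 -2.855 -3.169
vertex -4.472 -2.449 -3.139
endloop
endfacet
facet normal -0.217 0.950 0.223
outer loop
vertex -4.105 -2.335 -3.268
vertex -4.472 -2.449 -3.139
vertex -3.707 -2.605 -1.731
endloop
endfacet
facet normal -0.280 -0.164 -0.946
outer loop
vertex -4.472 -2.449 -3.139
vertex -4.133 -2.855 -3.169
vertex -4.641 -2.801 -3.028
endloop
endfacet
facet normal -0.738 0.498 0.456
outer loop
vertex -4.472 -2.449 -3.139
vertex -4.641 -2.801 -3.028
vertex -3.707 -2.605 -1.731
endloop
endfacet
facet normal -0.280 -0.166 -0.945
outer loop
vertex -4.641 -2.801 -3.028
vertex -4.133 -2.855 -3.169
vertex -4.511 -3.185 -2.999
endloop
endfacet
facet normal -0.776 -0.218 0.592
outer loop
vertex -4.641 -2.801 -3.028
vertex -4.511 -3.185 -2.999
vertex -3.707 -2.605 -1.731
endloop
endfacet
facet normal -0.281 -0.165 -0.945
outer loop
vertex -4.511 -3.185 -2.999
vertex -4.133 -2.855 -3.169
vertex -4.16 -3.375 -3.07
endloop
endfacet
facet normal -0.309 -0.776 0.550
outer loop
vertex -4.511 -3.185 -2.999
vertex -4.16 -3.375 -3.07
vertex -3.707 -2.605 -1.731
endloop
endfacet
facet normal -0.281 -0.165 -0.945
outer loop
vertex -4.16 -3.375 -3.07
vertex -4.133 -2.855 -3.169
vertex -3.793 -3.261 -3.199
endloop
endfacet
facet normal 0.389 -0.849 0.357
outer loop
vertex -4.16 -3.375 -3.07
vertex -3.793 -3.261 -3.199
vertex -3.707 -2.605 -1.731
endloop
endfacet
facet normal 0.316 0.829 -0.462
outer loop
vertex 3.526 -0.271 -3.047
vertex 3.179 0.209 -2.423
vertex 3.992 -0.063 -2.355
endloop
endfacet
facet normal 0.440 -0.898 -0.026
outer loop
vertex 3.526 -0.271 -3.047
vertex 3.992 -0.063 -2.355
vertex 2.861 -0.629 -1.957
endloop
endfacet
facet normal 0.316 0.829 -0.462
outer loop
vertex 3.992 -0.063 -2.355
vertex 3.179 0.209 -2.423
vertex 3.646 0.417 -1.731
endloop
endfacet
facet normal 0.504 -0.526 0.685
outer loop
vertex 3.992 -0.063 -2.355
vertex 3.646 0.417 -1.731
vertex 2.861 -0.629 -1.957
endloop
endfacet
facet normal 0.315 0.829 -0.462
outer loop
vertex 3.646 0.417 -1.731
vertex 3.179 0.209 -2.423
vertex 2.833 0.688 -1.799
endloop
endfacet
facet normal -0.123 -0.121 0.985
outer loop
vertex 3.646 0.417 -1.731
vertex 2.833 0.688 -1.799
vertex 2.861 -0.629 -1.957
endloop
endfacet
facet normal 0.315 0.829 -0.462
outer loop
vertex 2.833 0.688 -1.799
vertex 3.179 0.209 -2.423
vertex 2.366 0.48 -2.491
endloop
endfacet
facet normal -0.814 -0.086 0.575
outer loop
vertex 2.833 0.688 -1.799
vertex 2.366 0.48 -2.491
vertex 2.861 -0.629 -1.957
endloop
endfacet
facet normal 0.315 0.829 -0.461
outer loop
vertex 2.366 0.48 -2.491
vertex 3.179 0.209 -2.423
vertex 2.713 0.001 -3.115
endloop
endfacet
facet normal -0.878 -0.458 -0.137
outer loop
vertex 2.366 0.48 -2.491
vertex 2.713 0.001 -3.115
vertex 2.861 -0.629 -1.957
endloop
endfacet
facet normal 0.316 0.829 -0.462
outer loop
vertex 2.713 0.001 -3.115
vertex 3.179 0.209 -2.423
vertex 3.526 -0.271 -3.047
endloop
endfacet
facet normal -0.252 -0.863 -0.437
outer loop
vertex 2.713 0.001 -3.115
vertex 3.526 -0.271 -3.047
vertex 2.861 -0.629 -1.957
endloop
endfacet

endsolid


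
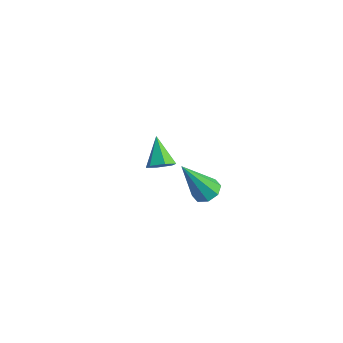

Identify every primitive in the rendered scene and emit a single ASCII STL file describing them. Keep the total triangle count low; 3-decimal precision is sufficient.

solid 
facet normal 0.163 0.458 -0.874
outer loop
vertex 2.055 -1.789 -0.987
vertex 1.789 -2.152 -1.227
vertex 1.675 -1.703 -1.013
endloop
endfacet
facet normal 0.112 0.705 0.700
outer loop
vertex 2.055 -1.789 -0.987
vertex 1.675 -1.703 -1.013
vertex 1.511 -2.928 0.247
endloop
endfacet
facet normal 0.165 0.458 -0.873
outer loop
vertex 1.675 -1.703 -1.013
vertex 1.789 -2.152 -1.227
vertex 1.362 -1.88 -1.165
endloop
endfacet
facet normal -0.598 0.612 0.518
outer loop
vertex 1.675 -1.703 -1.013
vertex 1.362 -1.88 -1.165
vertex 1.511 -2.928 0.247
endloop
endfacet
facet normal 0.165 0.459 -0.873
outer loop
vertex 1.362 -1.88 -1.165
vertex 1.789 -2.152 -1.227
vertex 1.299 -2.215 -1.353
endloop
endfacet
facet normal -0.981 0.089 0.170
outer loop
vertex 1.362 -1.88 -1.165
vertex 1.299 -2.215 -1.353
vertex 1.511 -2.928 0.247
endloop
endfacet
facet normal 0.165 0.459 -0.873
outer loop
vertex 1.299 -2.215 -1.353
vertex 1.789 -2.152 -1.227
vertex 1.523 -2.514 -1.468
endloop
endfacet
facet normal -0.818 -0.558 -0.141
outer loop
vertex 1.299 -2.215 -1.353
vertex 1.523 -2.514 -1.468
vertex 1.511 -2.928 0.247
endloop
endfacet
facet normal 0.164 0.460 -0.872
outer loop
vertex 1.523 -2.514 -1.468
vertex 1.789 -2.152 -1.227
vertex 1.903 -2.6 -1.442
endloop
endfacet
facet normal -0.200 -0.952 -0.231
outer loop
vertex 1.523 -2.514 -1.468
vertex 1.903 -2.6 -1.442
vertex 1.511 -2.928 0.247
endloop
endfacet
facet normal 0.165 0.461 -0.872
outer loop
vertex 1.903 -2.6 -1.442
vertex 1.789 -2.152 -1.227
vertex 2.216 -2.424 -1.29
endloop
endfacet
facet normal 0.508 -0.860 -0.049
outer loop
vertex 1.903 -2.6 -1.442
vertex 2.216 -2.424 -1.29
vertex 1.511 -2.928 0.247
endloop
endfacet
facet normal 0.164 0.460 -0.873
outer loop
vertex 2.216 -2.424 -1.29
vertex 1.789 -2.152 -1.227
vertex 2.279 -2.088 -1.101
endloop
endfacet
facet normal 0.893 -0.336 0.299
outer loop
vertex 2.216 -2.424 -1.29
vertex 2.279 -2.088 -1.101
vertex 1.511 -2.928 0.247
endloop
endfacet
facet normal 0.165 0.457 -0.874
outer loop
vertex 2.279 -2.088 -1.101
vertex 1.789 -2.152 -1.227
vertex 2.055 -1.789 -0.987
endloop
endfacet
facet normal 0.728 0.313 0.610
outer loop
vertex 2.279 -2.088 -1.101
vertex 2.055 -1.789 -0.987
vertex 1.511 -2.928 0.247
endloop
endfacet
facet normal 0.668 -0.352 -0.655
outer loop
vertex -1.983 -0.405 -3.63
vertex -2.325 -0.783 -3.776
vertex -2.324 -0.315 -4.026
endloop
endfacet
facet normal 0.112 0.985 0.127
outer loop
vertex -1.983 -0.405 -3.63
vertex -2.324 -0.315 -4.026
vertex -3.135 -0.357 -2.984
endloop
endfacet
facet normal 0.668 -0.352 -0.655
outer loop
vertex -2.324 -0.315 -4.026
vertex -2.325 -0.783 -3.776
vertex -2.666 -0.693 -4.172
endloop
endfacet
facet normal -0.583 0.692 -0.426
outer loop
vertex -2.324 -0.315 -4.026
vertex -2.666 -0.693 -4.172
vertex -3.135 -0.357 -2.984
endloop
endfacet
facet normal 0.669 -0.351 -0.656
outer loop
vertex -2.666 -0.693 -4.172
vertex -2.325 -0.783 -3.776
vertex -2.667 -1.16 -3.923
endloop
endfacet
facet normal -0.932 -0.169 -0.320
outer loop
vertex -2.666 -0.693 -4.172
vertex -2.667 -1.16 -3.923
vertex -3.135 -0.357 -2.984
endloop
endfacet
facet normal 0.669 -0.352 -0.655
outer loop
vertex -2.667 -1.16 -3.923
vertex -2.325 -0.783 -3.776
vertex -2.327 -1.25 -3.527
endloop
endfacet
facet normal -0.587 -0.736 0.337
outer loop
vertex -2.667 -1.16 -3.923
vertex -2.327 -1.25 -3.527
vertex -3.135 -0.357 -2.984
endloop
endfacet
facet normal 0.669 -0.352 -0.655
outer loop
vertex -2.327 -1.25 -3.527
vertex -2.325 -0.783 -3.776
vertex -1.985 -0.873 -3.38
endloop
endfacet
facet normal 0.107 -0.444 0.890
outer loop
vertex -2.327 -1.25 -3.527
vertex -1.985 -0.873 -3.38
vertex -3.135 -0.357 -2.984
endloop
endfacet
facet normal 0.669 -0.352 -0.654
outer loop
vertex -1.985 -0.873 -3.38
vertex -2.325 -0.783 -3.776
vertex -1.983 -0.405 -3.63
endloop
endfacet
facet normal 0.458 0.417 0.785
outer loop
vertex -1.985 -0.873 -3.38
vertex -1.983 -0.405 -3.63
vertex -3.135 -0.357 -2.984
endloop
endfacet

endsolid


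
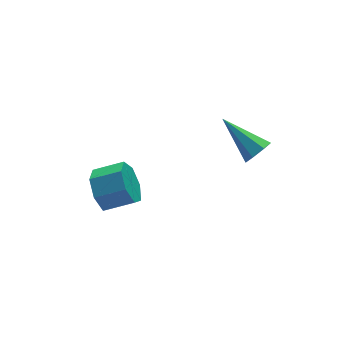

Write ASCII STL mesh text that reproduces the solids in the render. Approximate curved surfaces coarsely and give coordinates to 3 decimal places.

solid 
facet normal -0.833 0.385 -0.397
outer loop
vertex -2.946 1.348 -0.48
vertex -3.468 1.018 0.294
vertex -3.012 1.89 0.184
endloop
endfacet
facet normal 0.548 0.674 -0.495
outer loop
vertex -2.946 1.348 -0.48
vertex -3.012 1.89 0.184
vertex -1.83 0.832 0.053
endloop
endfacet
facet normal 0.548 0.674 -0.496
outer loop
vertex -1.83 0.832 0.053
vertex -3.012 1.89 0.184
vertex -1.896 1.374 0.716
endloop
endfacet
facet normal 0.833 -0.385 0.398
outer loop
vertex -1.83 0.832 0.053
vertex -1.896 1.374 0.716
vertex -2.352 0.502 0.826
endloop
endfacet
facet normal -0.833 0.385 -0.398
outer loop
vertex -3.012 1.89 0.184
vertex -3.468 1.018 0.294
vertex -3.422 1.775 0.93
endloop
endfacet
facet normal 0.281 0.913 0.295
outer loop
vertex -3.012 1.89 0.184
vertex -3.422 1.775 0.93
vertex -1.896 1.374 0.716
endloop
endfacet
facet normal 0.281 0.913 0.295
outer loop
vertex -1.896 1.374 0.716
vertex -3.422 1.775 0.93
vertex -2.306 1.259 1.463
endloop
endfacet
facet normal 0.833 -0.385 0.398
outer loop
vertex -1.896 1.374 0.716
vertex -2.306 1.259 1.463
vertex -2.352 0.502 0.826
endloop
endfacet
facet normal -0.833 0.385 -0.398
outer loop
vertex -3.422 1.775 0.93
vertex -3.468 1.018 0.294
vertex -3.866 1.09 1.197
endloop
endfacet
facet normal -0.198 0.465 0.863
outer loop
vertex -3.422 1.775 0.93
vertex -3.866 1.09 1.197
vertex -2.306 1.259 1.463
endloop
endfacet
facet normal -0.198 0.465 0.863
outer loop
vertex -2.306 1.259 1.463
vertex -3.866 1.09 1.197
vertex -2.75 0.574 1.73
endloop
endfacet
facet normal 0.833 -0.385 0.397
outer loop
vertex -2.306 1.259 1.463
vertex -2.75 0.574 1.73
vertex -2.352 0.502 0.826
endloop
endfacet
facet normal -0.833 0.386 -0.398
outer loop
vertex -3.866 1.09 1.197
vertex -3.468 1.018 0.294
vertex -4.011 0.351 0.784
endloop
endfacet
facet normal -0.527 -0.333 0.782
outer loop
vertex -3.866 1.09 1.197
vertex -4.011 0.351 0.784
vertex -2.75 0.574 1.73
endloop
endfacet
facet normal -0.527 -0.333 0.782
outer loop
vertex -2.75 0.574 1.73
vertex -4.011 0.351 0.784
vertex -2.895 -0.165 1.317
endloop
endfacet
facet normal 0.833 -0.385 0.397
outer loop
vertex -2.75 0.574 1.73
vertex -2.895 -0.165 1.317
vertex -2.352 0.502 0.826
endloop
endfacet
facet normal -0.833 0.385 -0.398
outer loop
vertex -4.011 0.351 0.784
vertex -3.468 1.018 0.294
vertex -3.747 0.114 0.002
endloop
endfacet
facet normal -0.460 -0.881 0.111
outer loop
vertex -4.011 0.351 0.784
vertex -3.747 0.114 0.002
vertex -2.895 -0.165 1.317
endloop
endfacet
facet normal -0.460 -0.881 0.111
outer loop
vertex -2.895 -0.165 1.317
vertex -3.747 0.114 0.002
vertex -2.631 -0.402 0.534
endloop
endfacet
facet normal 0.833 -0.385 0.397
outer loop
vertex -2.895 -0.165 1.317
vertex -2.631 -0.402 0.534
vertex -2.352 0.502 0.826
endloop
endfacet
facet normal -0.833 0.385 -0.397
outer loop
vertex -3.747 0.114 0.002
vertex -3.468 1.018 0.294
vertex -3.273 0.558 -0.561
endloop
endfacet
facet normal -0.047 -0.765 -0.643
outer loop
vertex -3.747 0.114 0.002
vertex -3.273 0.558 -0.561
vertex -2.631 -0.402 0.534
endloop
endfacet
facet normal -0.046 -0.764 -0.643
outer loop
vertex -2.631 -0.402 0.534
vertex -3.273 0.558 -0.561
vertex -2.157 0.042 -0.028
endloop
endfacet
facet normal 0.833 -0.385 0.398
outer loop
vertex -2.631 -0.402 0.534
vertex -2.157 0.042 -0.028
vertex -2.352 0.502 0.826
endloop
endfacet
facet normal -0.833 0.385 -0.397
outer loop
vertex -3.273 0.558 -0.561
vertex -3.468 1.018 0.294
vertex -2.946 1.348 -0.48
endloop
endfacet
facet normal 0.402 -0.073 -0.913
outer loop
vertex -3.273 0.558 -0.561
vertex -2.946 1.348 -0.48
vertex -2.157 0.042 -0.028
endloop
endfacet
facet normal 0.402 -0.073 -0.913
outer loop
vertex -2.157 0.042 -0.028
vertex -2.946 1.348 -0.48
vertex -1.83 0.832 0.053
endloop
endfacet
facet normal 0.833 -0.385 0.398
outer loop
vertex -2.157 0.042 -0.028
vertex -1.83 0.832 0.053
vertex -2.352 0.502 0.826
endloop
endfacet
facet normal 0.363 -0.783 -0.505
outer loop
vertex 2.502 -1.63 3.161
vertex 1.908 -1.935 3.207
vertex 2.129 -1.524 2.728
endloop
endfacet
facet normal 0.544 0.793 -0.275
outer loop
vertex 2.502 -1.63 3.161
vertex 2.129 -1.524 2.728
vertex 1.172 -0.345 4.233
endloop
endfacet
facet normal 0.362 -0.783 -0.505
outer loop
vertex 2.129 -1.524 2.728
vertex 1.908 -1.935 3.207
vertex 1.589 -1.727 2.656
endloop
endfacet
facet normal -0.179 0.716 -0.675
outer loop
vertex 2.129 -1.524 2.728
vertex 1.589 -1.727 2.656
vertex 1.172 -0.345 4.233
endloop
endfacet
facet normal 0.361 -0.784 -0.505
outer loop
vertex 1.589 -1.727 2.656
vertex 1.908 -1.935 3.207
vertex 1.289 -2.087 3.0
endloop
endfacet
facet normal -0.847 0.268 -0.459
outer loop
vertex 1.589 -1.727 2.656
vertex 1.289 -2.087 3.0
vertex 1.172 -0.345 4.233
endloop
endfacet
facet normal 0.361 -0.783 -0.505
outer loop
vertex 1.289 -2.087 3.0
vertex 1.908 -1.935 3.207
vertex 1.455 -2.333 3.5
endloop
endfacet
facet normal -0.954 -0.214 0.211
outer loop
vertex 1.289 -2.087 3.0
vertex 1.455 -2.333 3.5
vertex 1.172 -0.345 4.233
endloop
endfacet
facet normal 0.363 -0.784 -0.504
outer loop
vertex 1.455 -2.333 3.5
vertex 1.908 -1.935 3.207
vertex 1.961 -2.279 3.78
endloop
endfacet
facet normal -0.420 -0.366 0.830
outer loop
vertex 1.455 -2.333 3.5
vertex 1.961 -2.279 3.78
vertex 1.172 -0.345 4.233
endloop
endfacet
facet normal 0.362 -0.784 -0.504
outer loop
vertex 1.961 -2.279 3.78
vertex 1.908 -1.935 3.207
vertex 2.427 -1.967 3.629
endloop
endfacet
facet normal 0.352 -0.075 0.933
outer loop
vertex 1.961 -2.279 3.78
vertex 2.427 -1.967 3.629
vertex 1.172 -0.345 4.233
endloop
endfacet
facet normal 0.363 -0.783 -0.506
outer loop
vertex 2.427 -1.967 3.629
vertex 1.908 -1.935 3.207
vertex 2.502 -1.63 3.161
endloop
endfacet
facet normal 0.782 0.440 0.442
outer loop
vertex 2.427 -1.967 3.629
vertex 2.502 -1.63 3.161
vertex 1.172 -0.345 4.233
endloop
endfacet

endsolid


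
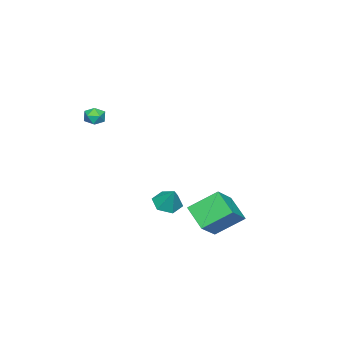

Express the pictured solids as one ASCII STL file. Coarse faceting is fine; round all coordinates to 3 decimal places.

solid 
facet normal -0.307 -0.479 -0.822
outer loop
vertex -1.593 -0.264 -4.816
vertex -2.022 -0.847 -4.316
vertex -2.43 -0.117 -4.589
endloop
endfacet
facet normal 0.155 0.986 -0.066
outer loop
vertex -1.593 -0.264 -4.816
vertex -2.43 -0.117 -4.589
vertex -1.578 -0.153 -3.124
endloop
endfacet
facet normal -0.306 -0.479 -0.823
outer loop
vertex -2.43 -0.117 -4.589
vertex -2.022 -0.847 -4.316
vertex -2.86 -0.7 -4.09
endloop
endfacet
facet normal -0.580 0.733 0.356
outer loop
vertex -2.43 -0.117 -4.589
vertex -2.86 -0.7 -4.09
vertex -1.578 -0.153 -3.124
endloop
endfacet
facet normal -0.306 -0.479 -0.823
outer loop
vertex -2.86 -0.7 -4.09
vertex -2.022 -0.847 -4.316
vertex -2.452 -1.43 -3.817
endloop
endfacet
facet normal -0.593 -0.031 0.805
outer loop
vertex -2.86 -0.7 -4.09
vertex -2.452 -1.43 -3.817
vertex -1.578 -0.153 -3.124
endloop
endfacet
facet normal -0.306 -0.478 -0.823
outer loop
vertex -2.452 -1.43 -3.817
vertex -2.022 -0.847 -4.316
vertex -1.614 -1.578 -4.043
endloop
endfacet
facet normal 0.129 -0.540 0.832
outer loop
vertex -2.452 -1.43 -3.817
vertex -1.614 -1.578 -4.043
vertex -1.578 -0.153 -3.124
endloop
endfacet
facet normal -0.307 -0.479 -0.823
outer loop
vertex -1.614 -1.578 -4.043
vertex -2.022 -0.847 -4.316
vertex -1.185 -0.994 -4.543
endloop
endfacet
facet normal 0.866 -0.286 0.409
outer loop
vertex -1.614 -1.578 -4.043
vertex -1.185 -0.994 -4.543
vertex -1.578 -0.153 -3.124
endloop
endfacet
facet normal -0.307 -0.479 -0.822
outer loop
vertex -1.185 -0.994 -4.543
vertex -2.022 -0.847 -4.316
vertex -1.593 -0.264 -4.816
endloop
endfacet
facet normal 0.878 0.476 -0.039
outer loop
vertex -1.185 -0.994 -4.543
vertex -1.593 -0.264 -4.816
vertex -1.578 -0.153 -3.124
endloop
endfacet
facet normal -0.443 0.684 0.579
outer loop
vertex 0.607 3.661 -1.323
vertex 1.264 4.864 -2.242
vertex -0.855 3.631 -2.407
endloop
endfacet
facet normal -0.398 -0.729 0.557
outer loop
vertex -0.004 2.316 -3.518
vertex 0.607 3.661 -1.323
vertex -0.855 3.631 -2.407
endloop
endfacet
facet normal -0.443 0.685 0.578
outer loop
vertex -0.855 3.631 -2.407
vertex 1.264 4.864 -2.242
vertex -0.198 4.833 -3.326
endloop
endfacet
facet normal -0.803 -0.016 -0.596
outer loop
vertex -0.198 4.833 -3.326
vertex -0.004 2.316 -3.518
vertex -0.855 3.631 -2.407
endloop
endfacet
facet normal 0.803 0.016 0.596
outer loop
vertex 0.607 3.661 -1.323
vertex 2.115 3.549 -3.353
vertex 1.264 4.864 -2.242
endloop
endfacet
facet normal -0.398 -0.729 0.557
outer loop
vertex 1.458 2.347 -2.434
vertex 0.607 3.661 -1.323
vertex -0.004 2.316 -3.518
endloop
endfacet
facet normal 0.803 0.016 0.596
outer loop
vertex 1.458 2.347 -2.434
vertex 2.115 3.549 -3.353
vertex 0.607 3.661 -1.323
endloop
endfacet
facet normal 0.398 0.729 -0.558
outer loop
vertex 1.264 4.864 -2.242
vertex 2.115 3.549 -3.353
vertex -0.198 4.833 -3.326
endloop
endfacet
facet normal -0.803 -0.016 -0.596
outer loop
vertex 0.653 3.519 -4.437
vertex -0.004 2.316 -3.518
vertex -0.198 4.833 -3.326
endloop
endfacet
facet normal 0.398 0.729 -0.557
outer loop
vertex -0.198 4.833 -3.326
vertex 2.115 3.549 -3.353
vertex 0.653 3.519 -4.437
endloop
endfacet
facet normal 0.444 -0.684 -0.579
outer loop
vertex 0.653 3.519 -4.437
vertex 1.458 2.347 -2.434
vertex -0.004 2.316 -3.518
endloop
endfacet
facet normal 0.443 -0.685 -0.579
outer loop
vertex 2.115 3.549 -3.353
vertex 1.458 2.347 -2.434
vertex 0.653 3.519 -4.437
endloop
endfacet
facet normal -0.702 0.694 -0.162
outer loop
vertex 2.031 -2.181 2.926
vertex 1.567 -2.632 3.005
vertex 1.784 -2.293 3.518
endloop
endfacet
facet normal -0.123 0.983 0.135
outer loop
vertex 2.031 -2.181 2.926
vertex 1.784 -2.293 3.518
vertex 2.425 -2.203 3.445
endloop
endfacet
facet normal 0.434 0.852 -0.293
outer loop
vertex 2.031 -2.181 2.926
vertex 2.425 -2.203 3.445
vertex 2.605 -2.487 2.887
endloop
endfacet
facet normal 0.198 0.481 -0.854
outer loop
vertex 2.031 -2.181 2.926
vertex 2.605 -2.487 2.887
vertex 2.075 -2.752 2.615
endloop
endfacet
facet normal -0.504 0.383 -0.774
outer loop
vertex 2.031 -2.181 2.926
vertex 2.075 -2.752 2.615
vertex 1.567 -2.632 3.005
endloop
endfacet
facet normal -0.006 0.654 0.757
outer loop
vertex 2.425 -2.203 3.445
vertex 1.784 -2.293 3.518
vertex 2.205 -2.668 3.845
endloop
endfacet
facet normal -0.943 0.184 0.277
outer loop
vertex 1.784 -2.293 3.518
vertex 1.567 -2.632 3.005
vertex 1.675 -2.933 3.573
endloop
endfacet
facet normal -0.623 -0.319 -0.714
outer loop
vertex 1.567 -2.632 3.005
vertex 2.075 -2.752 2.615
vertex 1.855 -3.217 3.015
endloop
endfacet
facet normal 0.513 -0.160 -0.843
outer loop
vertex 2.075 -2.752 2.615
vertex 2.605 -2.487 2.887
vertex 2.496 -3.127 2.942
endloop
endfacet
facet normal 0.895 0.442 0.064
outer loop
vertex 2.605 -2.487 2.887
vertex 2.425 -2.203 3.445
vertex 2.713 -2.788 3.455
endloop
endfacet
facet normal -0.198 -0.481 0.854
outer loop
vertex 2.249 -3.239 3.534
vertex 2.205 -2.668 3.845
vertex 1.675 -2.933 3.573
endloop
endfacet
facet normal -0.434 -0.852 0.293
outer loop
vertex 2.249 -3.239 3.534
vertex 1.675 -2.933 3.573
vertex 1.855 -3.217 3.015
endloop
endfacet
facet normal 0.123 -0.983 -0.135
outer loop
vertex 2.249 -3.239 3.534
vertex 1.855 -3.217 3.015
vertex 2.496 -3.127 2.942
endloop
endfacet
facet normal 0.702 -0.694 0.162
outer loop
vertex 2.249 -3.239 3.534
vertex 2.496 -3.127 2.942
vertex 2.713 -2.788 3.455
endloop
endfacet
facet normal 0.504 -0.383 0.774
outer loop
vertex 2.249 -3.239 3.534
vertex 2.713 -2.788 3.455
vertex 2.205 -2.668 3.845
endloop
endfacet
facet normal -0.513 0.160 0.843
outer loop
vertex 1.675 -2.933 3.573
vertex 2.205 -2.668 3.845
vertex 1.784 -2.293 3.518
endloop
endfacet
facet normal -0.895 -0.442 -0.064
outer loop
vertex 1.855 -3.217 3.015
vertex 1.675 -2.933 3.573
vertex 1.567 -2.632 3.005
endloop
endfacet
facet normal 0.006 -0.654 -0.757
outer loop
vertex 2.496 -3.127 2.942
vertex 1.855 -3.217 3.015
vertex 2.075 -2.752 2.615
endloop
endfacet
facet normal 0.943 -0.184 -0.277
outer loop
vertex 2.713 -2.788 3.455
vertex 2.496 -3.127 2.942
vertex 2.605 -2.487 2.887
endloop
endfacet
facet normal 0.623 0.319 0.714
outer loop
vertex 2.205 -2.668 3.845
vertex 2.713 -2.788 3.455
vertex 2.425 -2.203 3.445
endloop
endfacet

endsolid


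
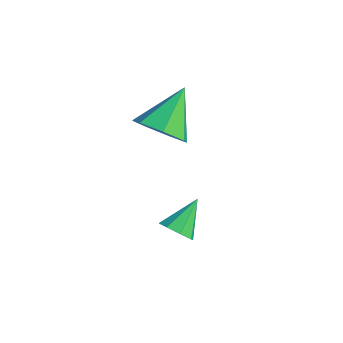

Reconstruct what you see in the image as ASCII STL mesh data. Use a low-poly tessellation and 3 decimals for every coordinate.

solid 
facet normal 0.134 -0.785 -0.604
outer loop
vertex -2.123 1.424 2.847
vertex -2.721 0.978 3.294
vertex -2.833 1.492 2.601
endloop
endfacet
facet normal 0.220 0.895 -0.389
outer loop
vertex -2.123 1.424 2.847
vertex -2.833 1.492 2.601
vertex -2.939 2.242 4.266
endloop
endfacet
facet normal 0.136 -0.785 -0.604
outer loop
vertex -2.833 1.492 2.601
vertex -2.721 0.978 3.294
vertex -3.459 1.172 2.876
endloop
endfacet
facet normal -0.547 0.750 -0.373
outer loop
vertex -2.833 1.492 2.601
vertex -3.459 1.172 2.876
vertex -2.939 2.242 4.266
endloop
endfacet
facet normal 0.136 -0.785 -0.604
outer loop
vertex -3.459 1.172 2.876
vertex -2.721 0.978 3.294
vertex -3.53 0.706 3.466
endloop
endfacet
facet normal -0.946 0.300 0.123
outer loop
vertex -3.459 1.172 2.876
vertex -3.53 0.706 3.466
vertex -2.939 2.242 4.266
endloop
endfacet
facet normal 0.136 -0.785 -0.604
outer loop
vertex -3.53 0.706 3.466
vertex -2.721 0.978 3.294
vertex -2.991 0.445 3.926
endloop
endfacet
facet normal -0.677 -0.118 0.726
outer loop
vertex -3.53 0.706 3.466
vertex -2.991 0.445 3.926
vertex -2.939 2.242 4.266
endloop
endfacet
facet normal 0.135 -0.785 -0.604
outer loop
vertex -2.991 0.445 3.926
vertex -2.721 0.978 3.294
vertex -2.249 0.585 3.91
endloop
endfacet
facet normal 0.056 -0.187 0.981
outer loop
vertex -2.991 0.445 3.926
vertex -2.249 0.585 3.91
vertex -2.939 2.242 4.266
endloop
endfacet
facet normal 0.135 -0.785 -0.604
outer loop
vertex -2.249 0.585 3.91
vertex -2.721 0.978 3.294
vertex -1.863 1.021 3.43
endloop
endfacet
facet normal 0.704 0.143 0.696
outer loop
vertex -2.249 0.585 3.91
vertex -1.863 1.021 3.43
vertex -2.939 2.242 4.266
endloop
endfacet
facet normal 0.135 -0.786 -0.603
outer loop
vertex -1.863 1.021 3.43
vertex -2.721 0.978 3.294
vertex -2.123 1.424 2.847
endloop
endfacet
facet normal 0.776 0.625 0.086
outer loop
vertex -1.863 1.021 3.43
vertex -2.123 1.424 2.847
vertex -2.939 2.242 4.266
endloop
endfacet
facet normal 0.066 -0.817 -0.573
outer loop
vertex -0.882 0.223 0.076
vertex -1.449 0.218 0.018
vertex -1.016 0.454 -0.269
endloop
endfacet
facet normal 0.846 0.532 0.028
outer loop
vertex -0.882 0.223 0.076
vertex -1.016 0.454 -0.269
vertex -1.531 1.222 0.722
endloop
endfacet
facet normal 0.067 -0.818 -0.572
outer loop
vertex -1.016 0.454 -0.269
vertex -1.449 0.218 0.018
vertex -1.404 0.546 -0.446
endloop
endfacet
facet normal 0.389 0.815 -0.429
outer loop
vertex -1.016 0.454 -0.269
vertex -1.404 0.546 -0.446
vertex -1.531 1.222 0.722
endloop
endfacet
facet normal 0.068 -0.818 -0.572
outer loop
vertex -1.404 0.546 -0.446
vertex -1.449 0.218 0.018
vertex -1.818 0.446 -0.352
endloop
endfacet
facet normal -0.309 0.808 -0.501
outer loop
vertex -1.404 0.546 -0.446
vertex -1.818 0.446 -0.352
vertex -1.531 1.222 0.722
endloop
endfacet
facet normal 0.068 -0.818 -0.572
outer loop
vertex -1.818 0.446 -0.352
vertex -1.449 0.218 0.018
vertex -2.016 0.212 -0.041
endloop
endfacet
facet normal -0.843 0.517 -0.148
outer loop
vertex -1.818 0.446 -0.352
vertex -2.016 0.212 -0.041
vertex -1.531 1.222 0.722
endloop
endfacet
facet normal 0.068 -0.816 -0.573
outer loop
vertex -2.016 0.212 -0.041
vertex -1.449 0.218 0.018
vertex -1.881 -0.019 0.304
endloop
endfacet
facet normal -0.898 0.110 0.425
outer loop
vertex -2.016 0.212 -0.041
vertex -1.881 -0.019 0.304
vertex -1.531 1.222 0.722
endloop
endfacet
facet normal 0.068 -0.816 -0.574
outer loop
vertex -1.881 -0.019 0.304
vertex -1.449 0.218 0.018
vertex -1.493 -0.111 0.481
endloop
endfacet
facet normal -0.442 -0.172 0.880
outer loop
vertex -1.881 -0.019 0.304
vertex -1.493 -0.111 0.481
vertex -1.531 1.222 0.722
endloop
endfacet
facet normal 0.067 -0.816 -0.574
outer loop
vertex -1.493 -0.111 0.481
vertex -1.449 0.218 0.018
vertex -1.079 -0.011 0.387
endloop
endfacet
facet normal 0.256 -0.165 0.952
outer loop
vertex -1.493 -0.111 0.481
vertex -1.079 -0.011 0.387
vertex -1.531 1.222 0.722
endloop
endfacet
facet normal 0.066 -0.817 -0.573
outer loop
vertex -1.079 -0.011 0.387
vertex -1.449 0.218 0.018
vertex -0.882 0.223 0.076
endloop
endfacet
facet normal 0.792 0.128 0.598
outer loop
vertex -1.079 -0.011 0.387
vertex -0.882 0.223 0.076
vertex -1.531 1.222 0.722
endloop
endfacet

endsolid


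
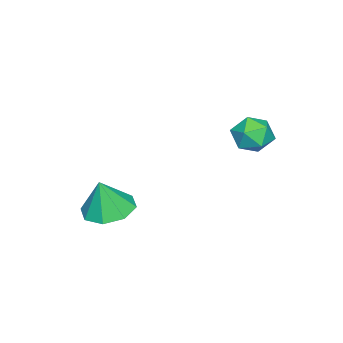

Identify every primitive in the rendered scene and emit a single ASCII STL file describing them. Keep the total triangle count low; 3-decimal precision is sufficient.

solid 
facet normal -0.321 0.298 0.899
outer loop
vertex -0.715 1.89 3.279
vertex -1.448 1.584 3.119
vertex -0.885 1.122 3.473
endloop
endfacet
facet normal 0.377 0.147 0.914
outer loop
vertex -0.715 1.89 3.279
vertex -0.885 1.122 3.473
vertex -0.168 1.309 3.147
endloop
endfacet
facet normal 0.703 0.563 0.435
outer loop
vertex -0.715 1.89 3.279
vertex -0.168 1.309 3.147
vertex -0.287 1.886 2.592
endloop
endfacet
facet normal 0.206 0.971 0.123
outer loop
vertex -0.715 1.89 3.279
vertex -0.287 1.886 2.592
vertex -1.079 2.056 2.575
endloop
endfacet
facet normal -0.426 0.806 0.410
outer loop
vertex -0.715 1.89 3.279
vertex -1.079 2.056 2.575
vertex -1.448 1.584 3.119
endloop
endfacet
facet normal 0.462 -0.531 0.710
outer loop
vertex -0.168 1.309 3.147
vertex -0.885 1.122 3.473
vertex -0.561 0.644 2.905
endloop
endfacet
facet normal -0.668 -0.288 0.686
outer loop
vertex -0.885 1.122 3.473
vertex -1.448 1.584 3.119
vertex -1.353 0.814 2.888
endloop
endfacet
facet normal -0.839 0.534 -0.106
outer loop
vertex -1.448 1.584 3.119
vertex -1.079 2.056 2.575
vertex -1.472 1.391 2.333
endloop
endfacet
facet normal 0.184 0.801 -0.569
outer loop
vertex -1.079 2.056 2.575
vertex -0.287 1.886 2.592
vertex -0.755 1.578 2.007
endloop
endfacet
facet normal 0.988 0.141 -0.065
outer loop
vertex -0.287 1.886 2.592
vertex -0.168 1.309 3.147
vertex -0.192 1.116 2.361
endloop
endfacet
facet normal -0.206 -0.971 -0.123
outer loop
vertex -0.925 0.81 2.201
vertex -0.561 0.644 2.905
vertex -1.353 0.814 2.888
endloop
endfacet
facet normal -0.703 -0.563 -0.435
outer loop
vertex -0.925 0.81 2.201
vertex -1.353 0.814 2.888
vertex -1.472 1.391 2.333
endloop
endfacet
facet normal -0.377 -0.147 -0.914
outer loop
vertex -0.925 0.81 2.201
vertex -1.472 1.391 2.333
vertex -0.755 1.578 2.007
endloop
endfacet
facet normal 0.321 -0.298 -0.899
outer loop
vertex -0.925 0.81 2.201
vertex -0.755 1.578 2.007
vertex -0.192 1.116 2.361
endloop
endfacet
facet normal 0.426 -0.806 -0.410
outer loop
vertex -0.925 0.81 2.201
vertex -0.192 1.116 2.361
vertex -0.561 0.644 2.905
endloop
endfacet
facet normal -0.184 -0.801 0.569
outer loop
vertex -1.353 0.814 2.888
vertex -0.561 0.644 2.905
vertex -0.885 1.122 3.473
endloop
endfacet
facet normal -0.988 -0.141 0.065
outer loop
vertex -1.472 1.391 2.333
vertex -1.353 0.814 2.888
vertex -1.448 1.584 3.119
endloop
endfacet
facet normal -0.462 0.531 -0.710
outer loop
vertex -0.755 1.578 2.007
vertex -1.472 1.391 2.333
vertex -1.079 2.056 2.575
endloop
endfacet
facet normal 0.668 0.288 -0.686
outer loop
vertex -0.192 1.116 2.361
vertex -0.755 1.578 2.007
vertex -0.287 1.886 2.592
endloop
endfacet
facet normal 0.839 -0.534 0.106
outer loop
vertex -0.561 0.644 2.905
vertex -0.192 1.116 2.361
vertex -0.168 1.309 3.147
endloop
endfacet
facet normal -0.213 0.125 -0.969
outer loop
vertex 2.882 -2.983 -0.42
vertex 2.08 -2.512 -0.183
vertex 2.991 -2.26 -0.351
endloop
endfacet
facet normal 0.931 -0.171 0.323
outer loop
vertex 2.882 -2.983 -0.42
vertex 2.991 -2.26 -0.351
vertex 2.38 -2.688 1.183
endloop
endfacet
facet normal -0.213 0.125 -0.969
outer loop
vertex 2.991 -2.26 -0.351
vertex 2.08 -2.512 -0.183
vertex 2.566 -1.684 -0.183
endloop
endfacet
facet normal 0.780 0.449 0.436
outer loop
vertex 2.991 -2.26 -0.351
vertex 2.566 -1.684 -0.183
vertex 2.38 -2.688 1.183
endloop
endfacet
facet normal -0.212 0.125 -0.969
outer loop
vertex 2.566 -1.684 -0.183
vertex 2.08 -2.512 -0.183
vertex 1.857 -1.594 -0.016
endloop
endfacet
facet normal 0.238 0.767 0.596
outer loop
vertex 2.566 -1.684 -0.183
vertex 1.857 -1.594 -0.016
vertex 2.38 -2.688 1.183
endloop
endfacet
facet normal -0.212 0.125 -0.969
outer loop
vertex 1.857 -1.594 -0.016
vertex 2.08 -2.512 -0.183
vertex 1.278 -2.041 0.053
endloop
endfacet
facet normal -0.376 0.597 0.709
outer loop
vertex 1.857 -1.594 -0.016
vertex 1.278 -2.041 0.053
vertex 2.38 -2.688 1.183
endloop
endfacet
facet normal -0.212 0.124 -0.969
outer loop
vertex 1.278 -2.041 0.053
vertex 2.08 -2.512 -0.183
vertex 1.169 -2.764 -0.016
endloop
endfacet
facet normal -0.704 0.039 0.709
outer loop
vertex 1.278 -2.041 0.053
vertex 1.169 -2.764 -0.016
vertex 2.38 -2.688 1.183
endloop
endfacet
facet normal -0.212 0.125 -0.969
outer loop
vertex 1.169 -2.764 -0.016
vertex 2.08 -2.512 -0.183
vertex 1.594 -3.34 -0.183
endloop
endfacet
facet normal -0.554 -0.581 0.596
outer loop
vertex 1.169 -2.764 -0.016
vertex 1.594 -3.34 -0.183
vertex 2.38 -2.688 1.183
endloop
endfacet
facet normal -0.213 0.125 -0.969
outer loop
vertex 1.594 -3.34 -0.183
vertex 2.08 -2.512 -0.183
vertex 2.304 -3.431 -0.351
endloop
endfacet
facet normal -0.012 -0.900 0.436
outer loop
vertex 1.594 -3.34 -0.183
vertex 2.304 -3.431 -0.351
vertex 2.38 -2.688 1.183
endloop
endfacet
facet normal -0.213 0.125 -0.969
outer loop
vertex 2.304 -3.431 -0.351
vertex 2.08 -2.512 -0.183
vertex 2.882 -2.983 -0.42
endloop
endfacet
facet normal 0.604 -0.729 0.323
outer loop
vertex 2.304 -3.431 -0.351
vertex 2.882 -2.983 -0.42
vertex 2.38 -2.688 1.183
endloop
endfacet

endsolid
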